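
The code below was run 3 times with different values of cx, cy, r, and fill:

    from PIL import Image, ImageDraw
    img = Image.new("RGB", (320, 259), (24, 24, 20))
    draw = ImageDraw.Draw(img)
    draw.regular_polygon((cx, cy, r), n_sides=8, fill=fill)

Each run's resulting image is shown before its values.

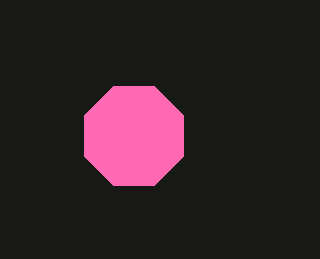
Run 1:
cx = 134
cy = 136
r = 54
fill = 'hotpink'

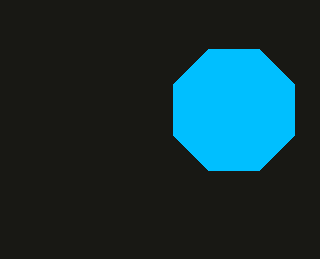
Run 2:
cx = 234, cy = 110, r = 66, fill = 'deepskyblue'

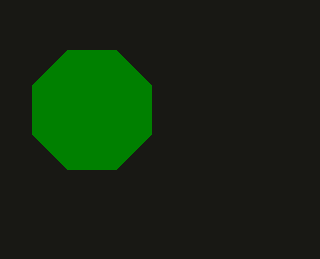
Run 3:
cx = 92; cy = 110; r = 64; fill = 'green'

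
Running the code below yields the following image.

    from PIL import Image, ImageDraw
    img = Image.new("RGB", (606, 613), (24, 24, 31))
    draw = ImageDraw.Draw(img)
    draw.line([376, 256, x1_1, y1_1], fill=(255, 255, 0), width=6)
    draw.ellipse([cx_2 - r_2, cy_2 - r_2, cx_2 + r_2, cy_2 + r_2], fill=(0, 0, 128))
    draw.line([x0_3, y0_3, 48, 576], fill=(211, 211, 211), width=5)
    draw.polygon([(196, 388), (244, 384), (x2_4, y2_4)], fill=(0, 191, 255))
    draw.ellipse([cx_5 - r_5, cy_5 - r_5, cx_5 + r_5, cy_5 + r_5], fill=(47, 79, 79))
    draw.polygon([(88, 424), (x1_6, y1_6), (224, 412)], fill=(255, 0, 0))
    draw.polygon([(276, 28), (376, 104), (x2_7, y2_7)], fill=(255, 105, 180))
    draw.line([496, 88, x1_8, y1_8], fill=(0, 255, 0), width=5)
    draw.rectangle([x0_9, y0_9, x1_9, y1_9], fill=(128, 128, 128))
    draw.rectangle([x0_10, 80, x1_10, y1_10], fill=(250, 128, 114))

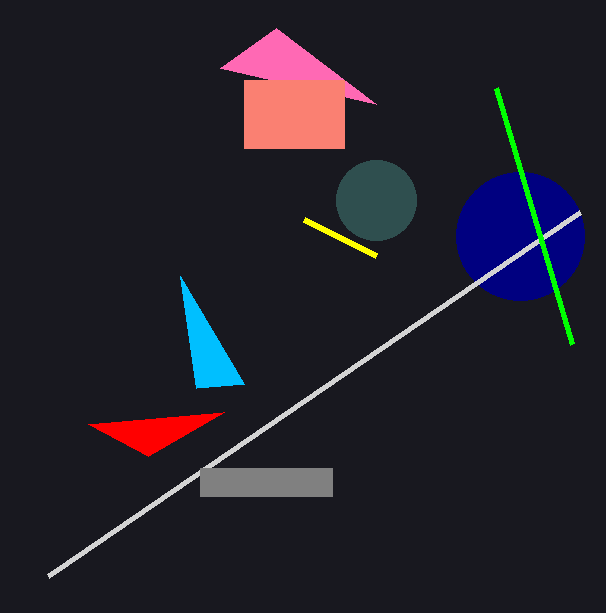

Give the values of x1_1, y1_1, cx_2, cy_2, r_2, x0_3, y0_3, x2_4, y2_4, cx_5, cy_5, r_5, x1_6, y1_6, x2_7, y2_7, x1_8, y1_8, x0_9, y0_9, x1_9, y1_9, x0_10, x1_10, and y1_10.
x1_1 = 304, y1_1 = 220, cx_2 = 520, cy_2 = 236, r_2 = 64, x0_3 = 580, y0_3 = 212, x2_4 = 180, y2_4 = 276, cx_5 = 376, cy_5 = 200, r_5 = 40, x1_6 = 148, y1_6 = 456, x2_7 = 220, y2_7 = 68, x1_8 = 572, y1_8 = 344, x0_9 = 200, y0_9 = 468, x1_9 = 332, y1_9 = 496, x0_10 = 244, x1_10 = 344, y1_10 = 148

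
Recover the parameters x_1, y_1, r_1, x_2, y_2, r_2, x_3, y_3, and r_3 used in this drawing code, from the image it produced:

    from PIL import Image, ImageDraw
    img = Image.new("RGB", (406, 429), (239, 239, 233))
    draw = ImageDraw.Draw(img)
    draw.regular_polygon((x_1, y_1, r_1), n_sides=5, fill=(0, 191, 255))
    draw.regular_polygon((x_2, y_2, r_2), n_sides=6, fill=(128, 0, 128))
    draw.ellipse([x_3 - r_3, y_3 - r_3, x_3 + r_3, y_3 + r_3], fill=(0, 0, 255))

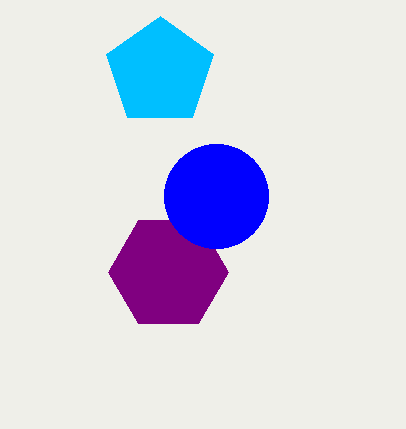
x_1 = 160; y_1 = 72; r_1 = 56; x_2 = 168; y_2 = 272; r_2 = 60; x_3 = 216; y_3 = 196; r_3 = 52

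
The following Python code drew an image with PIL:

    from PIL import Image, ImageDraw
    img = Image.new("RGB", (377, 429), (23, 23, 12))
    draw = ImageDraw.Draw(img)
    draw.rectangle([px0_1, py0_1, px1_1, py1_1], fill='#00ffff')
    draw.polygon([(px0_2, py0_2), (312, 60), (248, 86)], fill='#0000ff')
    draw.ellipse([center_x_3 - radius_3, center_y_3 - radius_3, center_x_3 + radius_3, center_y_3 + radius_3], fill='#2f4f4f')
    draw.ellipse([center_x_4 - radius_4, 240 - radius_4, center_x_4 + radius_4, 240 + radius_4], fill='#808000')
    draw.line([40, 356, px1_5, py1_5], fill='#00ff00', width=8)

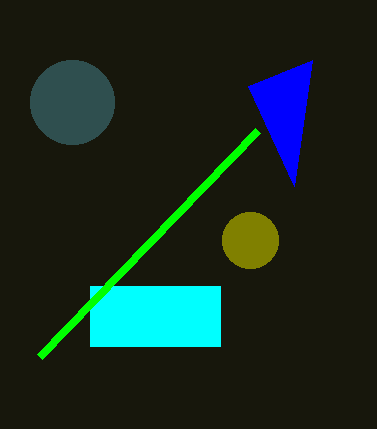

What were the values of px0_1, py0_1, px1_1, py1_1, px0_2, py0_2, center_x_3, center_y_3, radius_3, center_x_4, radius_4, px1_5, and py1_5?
px0_1 = 90; py0_1 = 286; px1_1 = 220; py1_1 = 346; px0_2 = 294; py0_2 = 186; center_x_3 = 72; center_y_3 = 102; radius_3 = 42; center_x_4 = 250; radius_4 = 28; px1_5 = 258; py1_5 = 130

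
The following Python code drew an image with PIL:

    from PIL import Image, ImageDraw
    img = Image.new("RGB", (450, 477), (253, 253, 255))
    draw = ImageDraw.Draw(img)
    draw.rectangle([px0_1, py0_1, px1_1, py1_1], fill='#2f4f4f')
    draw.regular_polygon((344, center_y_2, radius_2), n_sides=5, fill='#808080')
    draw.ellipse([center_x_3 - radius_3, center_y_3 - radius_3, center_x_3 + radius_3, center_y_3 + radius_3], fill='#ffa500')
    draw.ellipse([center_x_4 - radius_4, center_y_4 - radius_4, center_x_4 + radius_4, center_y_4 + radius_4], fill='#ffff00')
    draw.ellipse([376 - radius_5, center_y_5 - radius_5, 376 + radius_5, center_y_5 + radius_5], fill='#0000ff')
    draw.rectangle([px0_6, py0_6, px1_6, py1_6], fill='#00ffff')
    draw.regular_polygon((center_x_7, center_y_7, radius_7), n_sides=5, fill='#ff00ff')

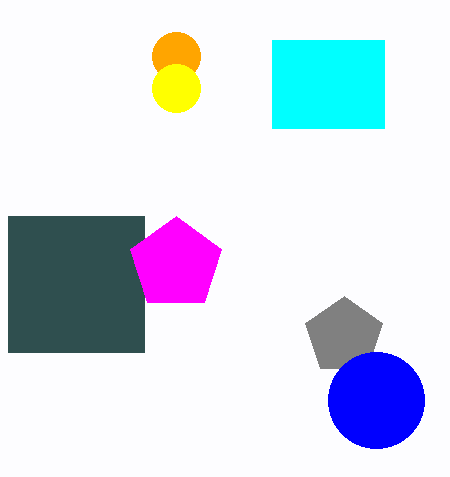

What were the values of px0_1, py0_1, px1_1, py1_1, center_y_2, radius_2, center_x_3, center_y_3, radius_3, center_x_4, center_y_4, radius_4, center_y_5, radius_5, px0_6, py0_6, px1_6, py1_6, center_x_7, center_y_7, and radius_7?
px0_1 = 8; py0_1 = 216; px1_1 = 144; py1_1 = 352; center_y_2 = 336; radius_2 = 40; center_x_3 = 176; center_y_3 = 56; radius_3 = 24; center_x_4 = 176; center_y_4 = 88; radius_4 = 24; center_y_5 = 400; radius_5 = 48; px0_6 = 272; py0_6 = 40; px1_6 = 384; py1_6 = 128; center_x_7 = 176; center_y_7 = 264; radius_7 = 48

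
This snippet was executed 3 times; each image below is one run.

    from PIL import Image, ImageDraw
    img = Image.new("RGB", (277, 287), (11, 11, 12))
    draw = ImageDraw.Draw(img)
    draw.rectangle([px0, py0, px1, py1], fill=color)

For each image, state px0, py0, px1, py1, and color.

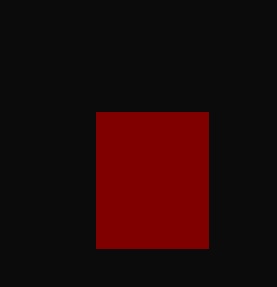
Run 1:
px0 = 96, py0 = 112, px1 = 208, py1 = 248, color = 'maroon'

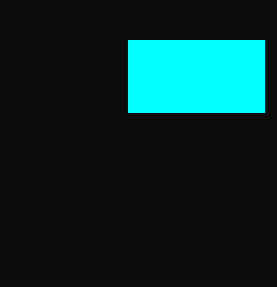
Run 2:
px0 = 128; py0 = 40; px1 = 264; py1 = 112; color = 'cyan'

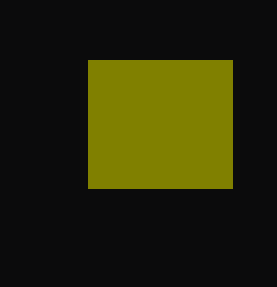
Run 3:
px0 = 88, py0 = 60, px1 = 232, py1 = 188, color = 'olive'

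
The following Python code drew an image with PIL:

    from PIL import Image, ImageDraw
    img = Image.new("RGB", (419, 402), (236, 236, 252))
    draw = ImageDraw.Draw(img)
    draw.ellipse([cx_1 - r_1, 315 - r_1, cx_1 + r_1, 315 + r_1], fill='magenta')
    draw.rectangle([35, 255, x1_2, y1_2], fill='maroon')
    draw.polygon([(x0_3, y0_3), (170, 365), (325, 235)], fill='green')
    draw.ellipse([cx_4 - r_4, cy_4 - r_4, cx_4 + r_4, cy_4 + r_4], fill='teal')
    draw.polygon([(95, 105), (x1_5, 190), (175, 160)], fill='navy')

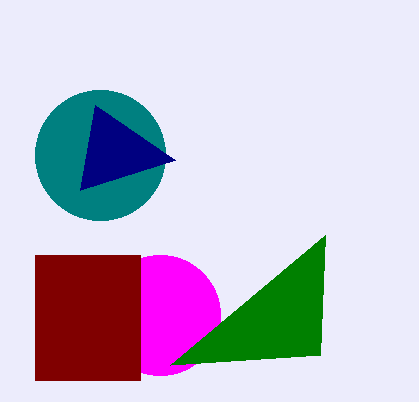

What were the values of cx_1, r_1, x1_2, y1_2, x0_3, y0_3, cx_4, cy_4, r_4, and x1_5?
cx_1 = 160
r_1 = 60
x1_2 = 140
y1_2 = 380
x0_3 = 320
y0_3 = 355
cx_4 = 100
cy_4 = 155
r_4 = 65
x1_5 = 80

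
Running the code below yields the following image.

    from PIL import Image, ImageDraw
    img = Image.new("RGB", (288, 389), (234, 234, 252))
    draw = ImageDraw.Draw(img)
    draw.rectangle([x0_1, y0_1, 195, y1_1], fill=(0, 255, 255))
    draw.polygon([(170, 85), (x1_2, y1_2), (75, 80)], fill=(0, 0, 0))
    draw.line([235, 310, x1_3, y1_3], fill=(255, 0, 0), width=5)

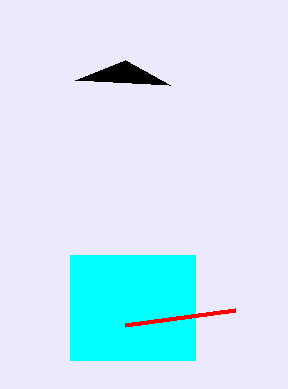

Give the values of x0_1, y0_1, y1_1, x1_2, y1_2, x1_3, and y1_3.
x0_1 = 70, y0_1 = 255, y1_1 = 360, x1_2 = 125, y1_2 = 60, x1_3 = 125, y1_3 = 325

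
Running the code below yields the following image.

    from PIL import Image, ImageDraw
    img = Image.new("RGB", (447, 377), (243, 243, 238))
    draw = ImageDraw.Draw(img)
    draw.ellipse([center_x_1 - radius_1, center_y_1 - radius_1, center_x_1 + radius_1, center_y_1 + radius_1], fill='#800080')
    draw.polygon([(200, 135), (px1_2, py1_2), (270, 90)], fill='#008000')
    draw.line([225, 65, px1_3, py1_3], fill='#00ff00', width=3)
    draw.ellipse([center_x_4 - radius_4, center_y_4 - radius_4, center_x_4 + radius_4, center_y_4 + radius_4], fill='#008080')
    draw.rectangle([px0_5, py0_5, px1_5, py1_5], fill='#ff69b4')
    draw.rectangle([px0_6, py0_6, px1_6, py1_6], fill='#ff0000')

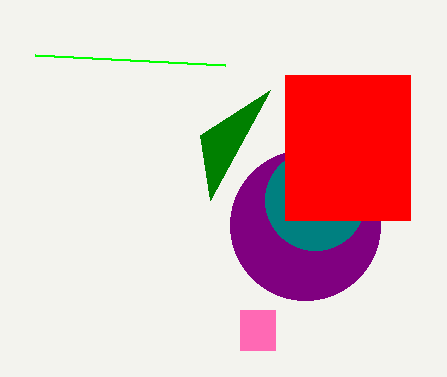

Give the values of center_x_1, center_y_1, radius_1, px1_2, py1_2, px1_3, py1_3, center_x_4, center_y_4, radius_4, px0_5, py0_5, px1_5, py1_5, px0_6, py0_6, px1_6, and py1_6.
center_x_1 = 305; center_y_1 = 225; radius_1 = 75; px1_2 = 210; py1_2 = 200; px1_3 = 35; py1_3 = 55; center_x_4 = 315; center_y_4 = 200; radius_4 = 50; px0_5 = 240; py0_5 = 310; px1_5 = 275; py1_5 = 350; px0_6 = 285; py0_6 = 75; px1_6 = 410; py1_6 = 220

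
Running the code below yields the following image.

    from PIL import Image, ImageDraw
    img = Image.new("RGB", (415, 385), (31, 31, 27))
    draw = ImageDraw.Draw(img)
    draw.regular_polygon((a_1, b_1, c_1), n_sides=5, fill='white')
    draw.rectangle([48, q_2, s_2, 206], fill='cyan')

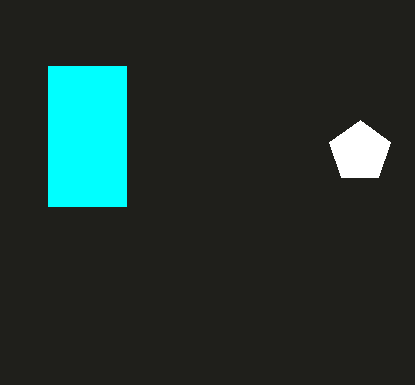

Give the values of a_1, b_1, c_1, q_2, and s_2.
a_1 = 360, b_1 = 152, c_1 = 32, q_2 = 66, s_2 = 126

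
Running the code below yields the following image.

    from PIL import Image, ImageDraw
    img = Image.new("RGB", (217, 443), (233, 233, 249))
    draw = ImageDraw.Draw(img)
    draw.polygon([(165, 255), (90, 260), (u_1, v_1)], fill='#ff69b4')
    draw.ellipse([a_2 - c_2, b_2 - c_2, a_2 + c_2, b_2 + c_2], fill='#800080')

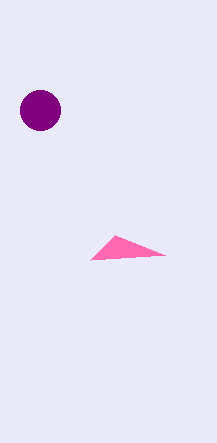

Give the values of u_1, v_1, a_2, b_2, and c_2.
u_1 = 115, v_1 = 235, a_2 = 40, b_2 = 110, c_2 = 20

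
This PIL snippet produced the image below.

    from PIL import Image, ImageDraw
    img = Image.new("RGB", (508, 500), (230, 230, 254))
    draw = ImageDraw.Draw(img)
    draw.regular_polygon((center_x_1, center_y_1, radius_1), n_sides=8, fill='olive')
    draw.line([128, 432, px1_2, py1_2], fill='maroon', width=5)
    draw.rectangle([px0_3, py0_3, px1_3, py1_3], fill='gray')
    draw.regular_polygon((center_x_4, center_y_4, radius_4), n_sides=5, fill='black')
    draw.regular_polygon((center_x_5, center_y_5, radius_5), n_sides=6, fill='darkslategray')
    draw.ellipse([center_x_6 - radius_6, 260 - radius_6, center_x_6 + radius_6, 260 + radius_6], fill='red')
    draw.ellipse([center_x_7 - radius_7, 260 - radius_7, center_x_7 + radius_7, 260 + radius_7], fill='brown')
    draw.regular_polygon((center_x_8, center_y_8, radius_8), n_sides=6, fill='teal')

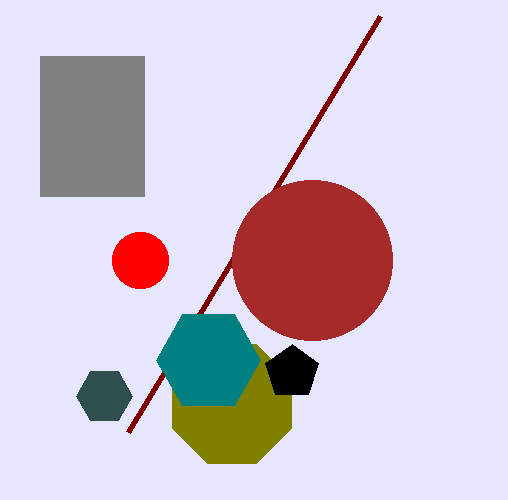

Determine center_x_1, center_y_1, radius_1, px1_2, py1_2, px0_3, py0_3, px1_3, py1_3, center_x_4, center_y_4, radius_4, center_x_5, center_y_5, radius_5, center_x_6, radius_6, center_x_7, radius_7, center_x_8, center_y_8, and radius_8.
center_x_1 = 232
center_y_1 = 404
radius_1 = 64
px1_2 = 380
py1_2 = 16
px0_3 = 40
py0_3 = 56
px1_3 = 144
py1_3 = 196
center_x_4 = 292
center_y_4 = 372
radius_4 = 28
center_x_5 = 104
center_y_5 = 396
radius_5 = 28
center_x_6 = 140
radius_6 = 28
center_x_7 = 312
radius_7 = 80
center_x_8 = 208
center_y_8 = 360
radius_8 = 52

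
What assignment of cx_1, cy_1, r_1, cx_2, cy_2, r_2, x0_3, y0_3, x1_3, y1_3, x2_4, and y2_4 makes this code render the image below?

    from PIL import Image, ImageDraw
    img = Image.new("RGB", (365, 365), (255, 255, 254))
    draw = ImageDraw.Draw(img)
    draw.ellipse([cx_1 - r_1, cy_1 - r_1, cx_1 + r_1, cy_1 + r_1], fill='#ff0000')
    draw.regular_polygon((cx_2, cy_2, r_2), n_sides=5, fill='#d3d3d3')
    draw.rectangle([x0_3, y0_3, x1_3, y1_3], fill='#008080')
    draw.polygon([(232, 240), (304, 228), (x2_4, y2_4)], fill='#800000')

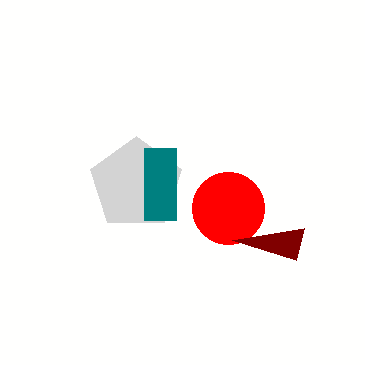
cx_1 = 228; cy_1 = 208; r_1 = 36; cx_2 = 136; cy_2 = 184; r_2 = 48; x0_3 = 144; y0_3 = 148; x1_3 = 176; y1_3 = 220; x2_4 = 296; y2_4 = 260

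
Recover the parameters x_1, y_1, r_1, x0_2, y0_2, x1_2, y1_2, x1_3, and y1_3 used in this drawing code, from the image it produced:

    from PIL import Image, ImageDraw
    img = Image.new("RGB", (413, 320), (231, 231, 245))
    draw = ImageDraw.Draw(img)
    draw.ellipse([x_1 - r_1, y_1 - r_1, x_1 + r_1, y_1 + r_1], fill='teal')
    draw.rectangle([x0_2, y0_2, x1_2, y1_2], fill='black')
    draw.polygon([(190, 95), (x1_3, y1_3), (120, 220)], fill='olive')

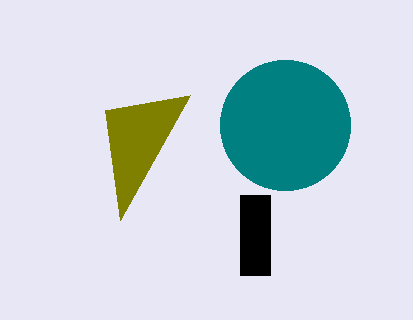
x_1 = 285, y_1 = 125, r_1 = 65, x0_2 = 240, y0_2 = 195, x1_2 = 270, y1_2 = 275, x1_3 = 105, y1_3 = 110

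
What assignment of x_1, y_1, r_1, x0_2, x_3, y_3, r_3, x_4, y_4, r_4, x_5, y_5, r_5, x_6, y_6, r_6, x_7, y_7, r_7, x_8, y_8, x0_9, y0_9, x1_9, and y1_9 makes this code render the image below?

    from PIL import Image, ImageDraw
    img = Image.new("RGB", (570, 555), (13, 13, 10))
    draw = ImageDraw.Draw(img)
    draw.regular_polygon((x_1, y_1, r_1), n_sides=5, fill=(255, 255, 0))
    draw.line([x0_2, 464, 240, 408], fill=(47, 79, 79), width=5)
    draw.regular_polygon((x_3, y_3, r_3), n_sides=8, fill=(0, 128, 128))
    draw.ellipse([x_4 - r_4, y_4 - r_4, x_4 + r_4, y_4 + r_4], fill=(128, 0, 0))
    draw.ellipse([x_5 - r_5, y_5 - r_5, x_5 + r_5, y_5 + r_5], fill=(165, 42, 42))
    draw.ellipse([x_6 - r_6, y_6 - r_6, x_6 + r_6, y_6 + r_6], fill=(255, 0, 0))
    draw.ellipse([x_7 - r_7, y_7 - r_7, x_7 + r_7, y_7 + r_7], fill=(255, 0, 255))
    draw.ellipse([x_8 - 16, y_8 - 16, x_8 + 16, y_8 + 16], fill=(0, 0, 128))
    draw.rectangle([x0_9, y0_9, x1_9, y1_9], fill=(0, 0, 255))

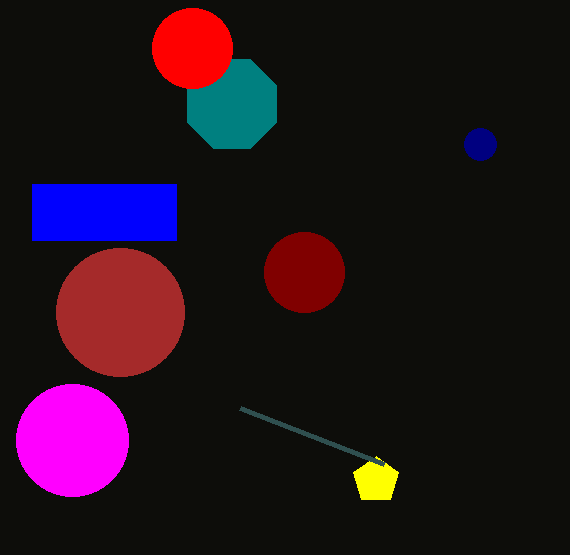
x_1 = 376; y_1 = 480; r_1 = 24; x0_2 = 384; x_3 = 232; y_3 = 104; r_3 = 48; x_4 = 304; y_4 = 272; r_4 = 40; x_5 = 120; y_5 = 312; r_5 = 64; x_6 = 192; y_6 = 48; r_6 = 40; x_7 = 72; y_7 = 440; r_7 = 56; x_8 = 480; y_8 = 144; x0_9 = 32; y0_9 = 184; x1_9 = 176; y1_9 = 240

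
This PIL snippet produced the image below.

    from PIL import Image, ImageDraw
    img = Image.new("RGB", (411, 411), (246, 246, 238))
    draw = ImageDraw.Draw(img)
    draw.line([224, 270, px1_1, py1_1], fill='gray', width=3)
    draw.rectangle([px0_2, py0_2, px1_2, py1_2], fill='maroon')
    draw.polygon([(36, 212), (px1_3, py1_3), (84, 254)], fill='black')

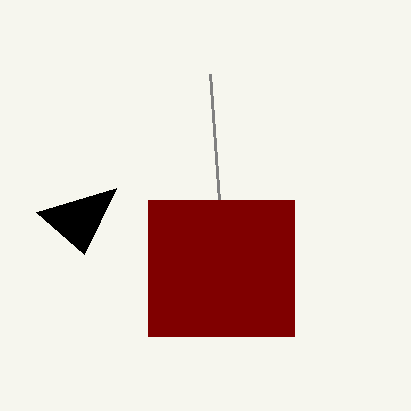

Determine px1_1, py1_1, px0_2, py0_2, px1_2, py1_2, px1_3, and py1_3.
px1_1 = 210, py1_1 = 74, px0_2 = 148, py0_2 = 200, px1_2 = 294, py1_2 = 336, px1_3 = 116, py1_3 = 188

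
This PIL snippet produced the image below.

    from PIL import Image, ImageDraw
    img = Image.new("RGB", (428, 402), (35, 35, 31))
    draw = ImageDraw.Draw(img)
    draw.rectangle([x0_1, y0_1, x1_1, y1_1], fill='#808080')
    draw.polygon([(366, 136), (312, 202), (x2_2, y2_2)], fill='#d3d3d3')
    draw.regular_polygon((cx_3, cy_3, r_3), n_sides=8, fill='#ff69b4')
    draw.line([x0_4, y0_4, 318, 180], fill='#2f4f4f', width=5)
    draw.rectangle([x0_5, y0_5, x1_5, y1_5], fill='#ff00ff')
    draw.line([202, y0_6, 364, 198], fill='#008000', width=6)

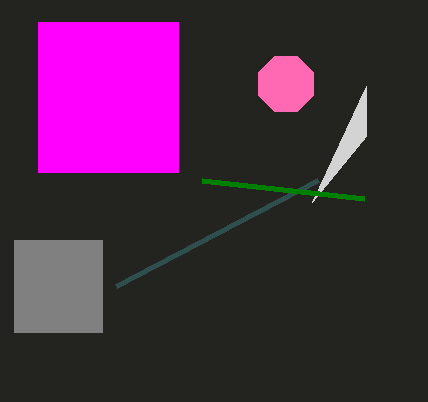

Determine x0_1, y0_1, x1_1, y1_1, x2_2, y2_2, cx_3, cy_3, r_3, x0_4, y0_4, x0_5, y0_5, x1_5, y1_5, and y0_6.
x0_1 = 14; y0_1 = 240; x1_1 = 102; y1_1 = 332; x2_2 = 366; y2_2 = 86; cx_3 = 286; cy_3 = 84; r_3 = 30; x0_4 = 116; y0_4 = 286; x0_5 = 38; y0_5 = 22; x1_5 = 178; y1_5 = 172; y0_6 = 180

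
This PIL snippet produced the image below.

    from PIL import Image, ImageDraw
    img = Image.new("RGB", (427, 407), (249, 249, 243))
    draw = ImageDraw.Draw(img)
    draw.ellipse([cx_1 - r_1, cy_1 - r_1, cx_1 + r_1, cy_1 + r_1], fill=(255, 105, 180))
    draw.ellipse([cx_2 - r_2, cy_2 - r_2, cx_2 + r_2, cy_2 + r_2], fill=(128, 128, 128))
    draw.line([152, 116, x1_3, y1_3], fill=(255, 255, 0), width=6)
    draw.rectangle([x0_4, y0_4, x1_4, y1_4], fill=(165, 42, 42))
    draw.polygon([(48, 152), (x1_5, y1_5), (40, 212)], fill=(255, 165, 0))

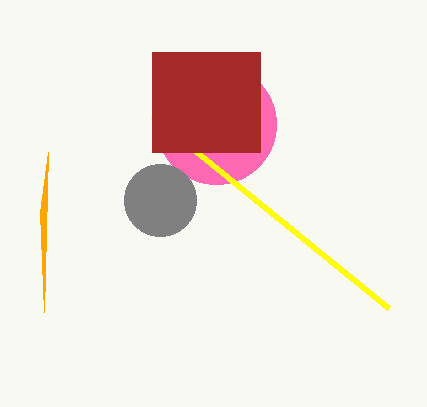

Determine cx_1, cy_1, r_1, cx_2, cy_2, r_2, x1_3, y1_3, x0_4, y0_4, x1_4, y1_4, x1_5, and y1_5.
cx_1 = 216; cy_1 = 124; r_1 = 60; cx_2 = 160; cy_2 = 200; r_2 = 36; x1_3 = 388; y1_3 = 308; x0_4 = 152; y0_4 = 52; x1_4 = 260; y1_4 = 152; x1_5 = 44; y1_5 = 312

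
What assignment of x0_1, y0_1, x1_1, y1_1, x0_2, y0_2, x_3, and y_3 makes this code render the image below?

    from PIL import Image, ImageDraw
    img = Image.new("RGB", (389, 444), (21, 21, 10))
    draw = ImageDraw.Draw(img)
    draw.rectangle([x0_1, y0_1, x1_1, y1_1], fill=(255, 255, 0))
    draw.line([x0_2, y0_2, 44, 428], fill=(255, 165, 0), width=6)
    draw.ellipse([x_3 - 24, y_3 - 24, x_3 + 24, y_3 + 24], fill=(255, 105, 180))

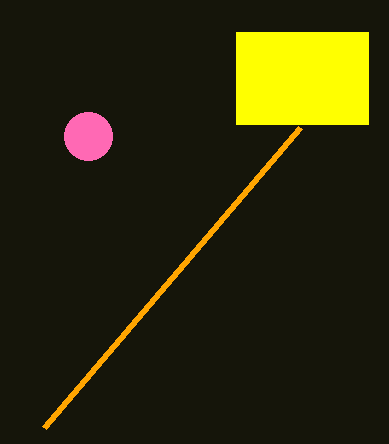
x0_1 = 236
y0_1 = 32
x1_1 = 368
y1_1 = 124
x0_2 = 300
y0_2 = 128
x_3 = 88
y_3 = 136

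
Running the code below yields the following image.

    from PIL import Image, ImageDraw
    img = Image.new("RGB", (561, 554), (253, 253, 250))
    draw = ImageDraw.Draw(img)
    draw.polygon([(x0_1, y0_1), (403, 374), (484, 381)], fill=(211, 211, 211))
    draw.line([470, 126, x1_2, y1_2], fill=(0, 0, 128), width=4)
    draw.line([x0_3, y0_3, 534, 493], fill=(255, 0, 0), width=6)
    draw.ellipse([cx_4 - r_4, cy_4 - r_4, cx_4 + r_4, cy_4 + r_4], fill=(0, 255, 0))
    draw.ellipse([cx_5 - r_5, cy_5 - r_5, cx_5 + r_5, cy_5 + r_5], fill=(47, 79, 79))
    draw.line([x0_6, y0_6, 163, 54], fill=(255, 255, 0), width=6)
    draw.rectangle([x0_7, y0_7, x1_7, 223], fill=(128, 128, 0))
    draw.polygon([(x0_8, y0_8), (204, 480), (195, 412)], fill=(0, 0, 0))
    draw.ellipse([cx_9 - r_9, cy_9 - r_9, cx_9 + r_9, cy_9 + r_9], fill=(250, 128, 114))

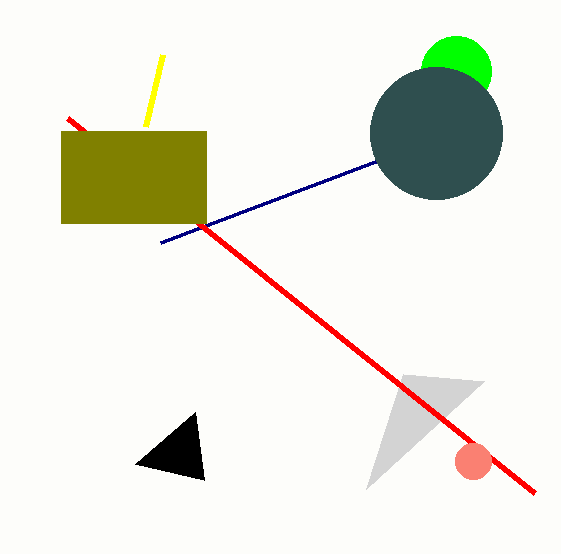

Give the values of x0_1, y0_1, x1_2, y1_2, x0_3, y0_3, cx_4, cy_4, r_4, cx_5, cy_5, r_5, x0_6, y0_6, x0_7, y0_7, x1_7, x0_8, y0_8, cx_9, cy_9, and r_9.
x0_1 = 366
y0_1 = 489
x1_2 = 160
y1_2 = 243
x0_3 = 67
y0_3 = 118
cx_4 = 456
cy_4 = 71
r_4 = 35
cx_5 = 436
cy_5 = 133
r_5 = 66
x0_6 = 146
y0_6 = 126
x0_7 = 61
y0_7 = 131
x1_7 = 206
x0_8 = 135
y0_8 = 464
cx_9 = 473
cy_9 = 461
r_9 = 18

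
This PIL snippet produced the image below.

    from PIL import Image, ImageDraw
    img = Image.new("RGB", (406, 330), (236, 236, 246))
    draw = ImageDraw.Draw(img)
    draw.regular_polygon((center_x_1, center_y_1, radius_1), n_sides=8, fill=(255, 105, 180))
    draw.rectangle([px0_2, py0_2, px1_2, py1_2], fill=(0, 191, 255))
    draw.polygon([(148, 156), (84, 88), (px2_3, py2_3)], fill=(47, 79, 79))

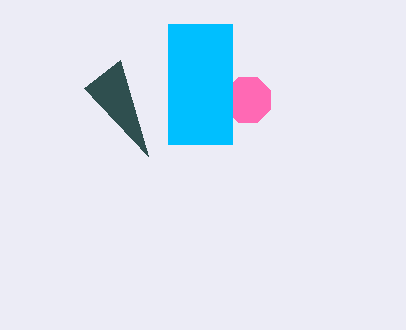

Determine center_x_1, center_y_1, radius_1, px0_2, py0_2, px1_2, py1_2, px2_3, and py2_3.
center_x_1 = 248
center_y_1 = 100
radius_1 = 24
px0_2 = 168
py0_2 = 24
px1_2 = 232
py1_2 = 144
px2_3 = 120
py2_3 = 60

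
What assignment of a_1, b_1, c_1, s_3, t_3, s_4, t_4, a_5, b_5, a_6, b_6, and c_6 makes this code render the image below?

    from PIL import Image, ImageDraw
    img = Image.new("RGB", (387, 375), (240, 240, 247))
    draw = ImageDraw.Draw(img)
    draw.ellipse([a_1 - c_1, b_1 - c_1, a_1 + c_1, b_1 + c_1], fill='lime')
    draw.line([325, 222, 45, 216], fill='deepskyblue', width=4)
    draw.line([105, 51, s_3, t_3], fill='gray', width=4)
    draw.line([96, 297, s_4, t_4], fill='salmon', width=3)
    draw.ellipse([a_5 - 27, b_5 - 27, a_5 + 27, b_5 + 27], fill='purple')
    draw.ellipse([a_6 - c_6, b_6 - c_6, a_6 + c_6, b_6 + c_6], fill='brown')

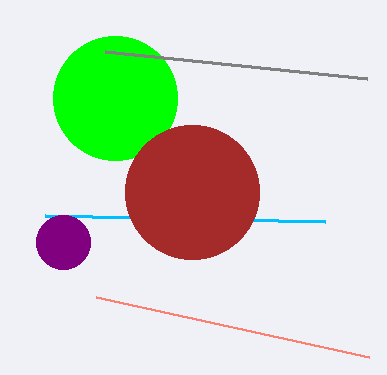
a_1 = 115, b_1 = 98, c_1 = 62, s_3 = 367, t_3 = 78, s_4 = 369, t_4 = 357, a_5 = 63, b_5 = 242, a_6 = 192, b_6 = 192, c_6 = 67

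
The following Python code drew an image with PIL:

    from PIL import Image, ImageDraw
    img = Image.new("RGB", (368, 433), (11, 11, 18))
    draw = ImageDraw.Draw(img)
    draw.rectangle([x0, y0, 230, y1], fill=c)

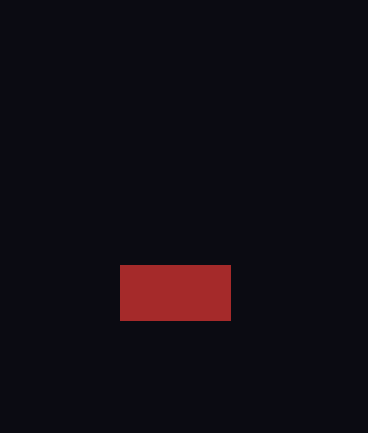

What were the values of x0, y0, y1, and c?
x0 = 120; y0 = 265; y1 = 320; c = 'brown'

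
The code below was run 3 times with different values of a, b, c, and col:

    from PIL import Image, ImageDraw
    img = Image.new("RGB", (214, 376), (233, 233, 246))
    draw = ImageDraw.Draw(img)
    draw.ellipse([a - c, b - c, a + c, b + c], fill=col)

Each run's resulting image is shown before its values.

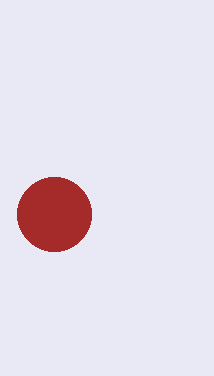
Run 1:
a = 54
b = 214
c = 37
col = 'brown'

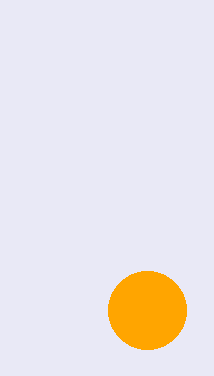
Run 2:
a = 147, b = 310, c = 39, col = 'orange'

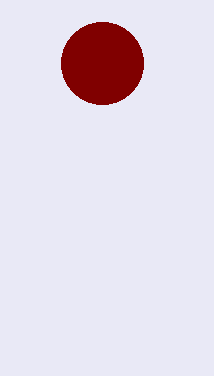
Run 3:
a = 102; b = 63; c = 41; col = 'maroon'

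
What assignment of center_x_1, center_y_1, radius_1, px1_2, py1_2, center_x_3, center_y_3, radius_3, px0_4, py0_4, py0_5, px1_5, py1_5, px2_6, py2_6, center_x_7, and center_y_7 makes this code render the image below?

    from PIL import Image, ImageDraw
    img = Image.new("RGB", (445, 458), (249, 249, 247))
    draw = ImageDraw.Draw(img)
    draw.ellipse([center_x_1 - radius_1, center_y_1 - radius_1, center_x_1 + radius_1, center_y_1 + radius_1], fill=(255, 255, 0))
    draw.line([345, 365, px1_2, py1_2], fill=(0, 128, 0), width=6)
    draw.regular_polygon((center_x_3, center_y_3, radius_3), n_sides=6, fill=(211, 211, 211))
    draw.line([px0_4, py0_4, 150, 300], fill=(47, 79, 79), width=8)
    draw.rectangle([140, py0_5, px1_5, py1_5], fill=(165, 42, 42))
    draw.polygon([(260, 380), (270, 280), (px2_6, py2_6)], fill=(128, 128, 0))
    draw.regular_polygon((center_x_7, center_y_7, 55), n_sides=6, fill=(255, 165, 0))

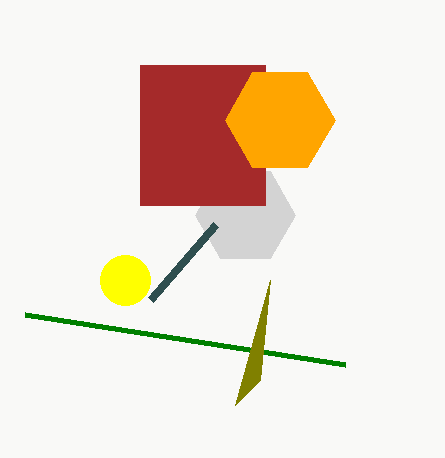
center_x_1 = 125
center_y_1 = 280
radius_1 = 25
px1_2 = 25
py1_2 = 315
center_x_3 = 245
center_y_3 = 215
radius_3 = 50
px0_4 = 215
py0_4 = 225
py0_5 = 65
px1_5 = 265
py1_5 = 205
px2_6 = 235
py2_6 = 405
center_x_7 = 280
center_y_7 = 120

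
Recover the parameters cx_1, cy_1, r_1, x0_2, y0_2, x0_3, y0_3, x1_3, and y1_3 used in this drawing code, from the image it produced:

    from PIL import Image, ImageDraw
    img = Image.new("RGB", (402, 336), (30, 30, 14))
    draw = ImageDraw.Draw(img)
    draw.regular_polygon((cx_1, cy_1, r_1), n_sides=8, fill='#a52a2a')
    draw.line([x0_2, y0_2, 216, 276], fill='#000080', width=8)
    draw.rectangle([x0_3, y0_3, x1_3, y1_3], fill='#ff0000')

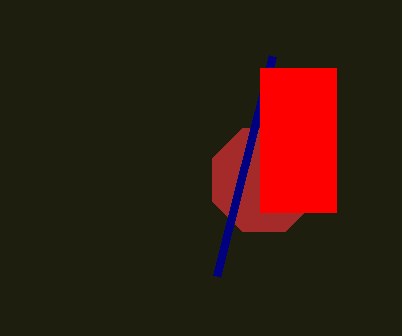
cx_1 = 264, cy_1 = 180, r_1 = 56, x0_2 = 272, y0_2 = 56, x0_3 = 260, y0_3 = 68, x1_3 = 336, y1_3 = 212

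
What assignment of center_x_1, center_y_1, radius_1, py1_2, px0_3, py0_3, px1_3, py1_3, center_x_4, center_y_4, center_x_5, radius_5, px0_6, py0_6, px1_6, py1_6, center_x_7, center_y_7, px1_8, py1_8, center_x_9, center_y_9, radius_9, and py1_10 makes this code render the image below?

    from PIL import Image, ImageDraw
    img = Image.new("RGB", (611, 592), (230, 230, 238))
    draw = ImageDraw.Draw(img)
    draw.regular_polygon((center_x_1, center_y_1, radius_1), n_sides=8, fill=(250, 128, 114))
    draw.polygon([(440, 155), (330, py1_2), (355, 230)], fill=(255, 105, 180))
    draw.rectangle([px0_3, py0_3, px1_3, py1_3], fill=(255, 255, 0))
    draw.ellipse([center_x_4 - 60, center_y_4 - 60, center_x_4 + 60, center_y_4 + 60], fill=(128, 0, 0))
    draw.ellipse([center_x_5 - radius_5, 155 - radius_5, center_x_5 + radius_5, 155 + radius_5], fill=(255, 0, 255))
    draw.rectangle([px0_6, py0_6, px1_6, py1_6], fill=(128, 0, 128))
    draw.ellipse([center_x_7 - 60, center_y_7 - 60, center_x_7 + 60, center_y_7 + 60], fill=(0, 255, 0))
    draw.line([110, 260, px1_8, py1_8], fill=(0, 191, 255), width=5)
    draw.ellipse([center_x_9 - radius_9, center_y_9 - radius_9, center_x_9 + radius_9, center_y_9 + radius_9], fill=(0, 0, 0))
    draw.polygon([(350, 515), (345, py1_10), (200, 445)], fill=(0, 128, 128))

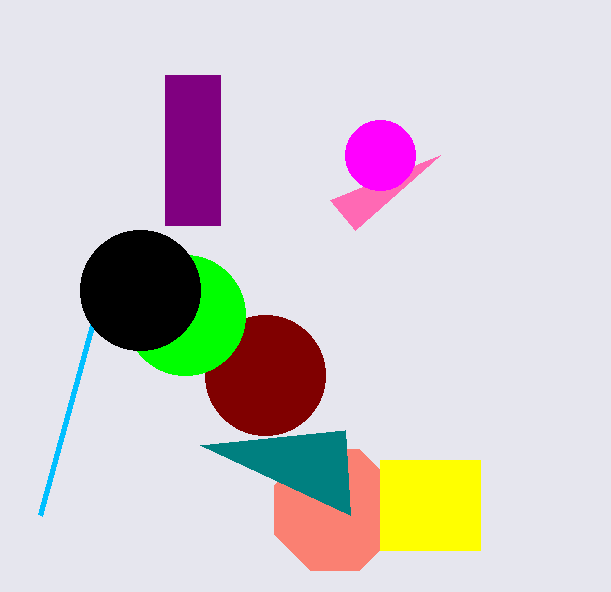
center_x_1 = 335, center_y_1 = 510, radius_1 = 65, py1_2 = 200, px0_3 = 380, py0_3 = 460, px1_3 = 480, py1_3 = 550, center_x_4 = 265, center_y_4 = 375, center_x_5 = 380, radius_5 = 35, px0_6 = 165, py0_6 = 75, px1_6 = 220, py1_6 = 225, center_x_7 = 185, center_y_7 = 315, px1_8 = 40, py1_8 = 515, center_x_9 = 140, center_y_9 = 290, radius_9 = 60, py1_10 = 430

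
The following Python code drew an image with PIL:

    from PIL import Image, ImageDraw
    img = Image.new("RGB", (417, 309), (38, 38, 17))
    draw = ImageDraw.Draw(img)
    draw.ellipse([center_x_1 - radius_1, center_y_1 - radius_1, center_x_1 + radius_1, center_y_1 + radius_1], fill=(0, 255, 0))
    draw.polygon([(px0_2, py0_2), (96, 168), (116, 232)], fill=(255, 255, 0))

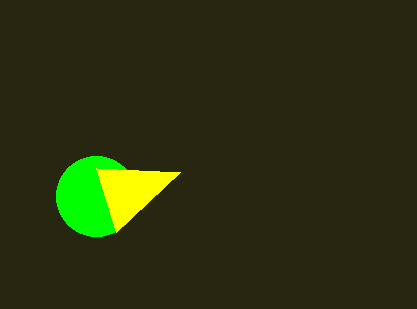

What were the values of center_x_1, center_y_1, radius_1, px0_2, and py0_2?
center_x_1 = 96; center_y_1 = 196; radius_1 = 40; px0_2 = 180; py0_2 = 172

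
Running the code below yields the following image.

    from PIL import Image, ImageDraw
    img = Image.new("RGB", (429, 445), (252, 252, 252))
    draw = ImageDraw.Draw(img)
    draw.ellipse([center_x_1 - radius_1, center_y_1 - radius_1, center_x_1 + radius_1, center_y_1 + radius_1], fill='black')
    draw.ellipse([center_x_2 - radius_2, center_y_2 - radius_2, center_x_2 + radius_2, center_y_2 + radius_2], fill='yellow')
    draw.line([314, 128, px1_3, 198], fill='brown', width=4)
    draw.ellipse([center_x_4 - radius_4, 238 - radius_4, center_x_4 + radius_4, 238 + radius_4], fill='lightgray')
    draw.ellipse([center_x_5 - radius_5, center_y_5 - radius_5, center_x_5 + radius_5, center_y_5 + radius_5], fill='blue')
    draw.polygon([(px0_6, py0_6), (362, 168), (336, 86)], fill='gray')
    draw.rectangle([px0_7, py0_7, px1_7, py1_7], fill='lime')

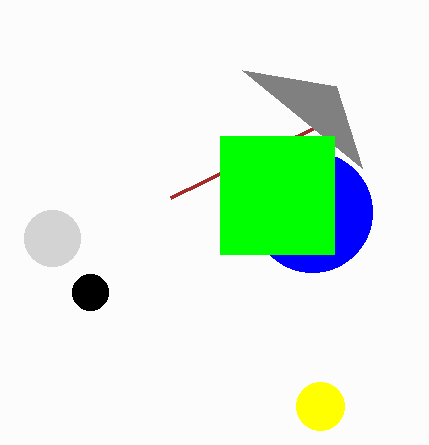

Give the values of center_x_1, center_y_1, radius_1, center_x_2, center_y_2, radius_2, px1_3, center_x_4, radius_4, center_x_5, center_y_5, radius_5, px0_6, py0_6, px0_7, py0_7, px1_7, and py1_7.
center_x_1 = 90
center_y_1 = 292
radius_1 = 18
center_x_2 = 320
center_y_2 = 406
radius_2 = 24
px1_3 = 170
center_x_4 = 52
radius_4 = 28
center_x_5 = 312
center_y_5 = 212
radius_5 = 60
px0_6 = 242
py0_6 = 70
px0_7 = 220
py0_7 = 136
px1_7 = 334
py1_7 = 254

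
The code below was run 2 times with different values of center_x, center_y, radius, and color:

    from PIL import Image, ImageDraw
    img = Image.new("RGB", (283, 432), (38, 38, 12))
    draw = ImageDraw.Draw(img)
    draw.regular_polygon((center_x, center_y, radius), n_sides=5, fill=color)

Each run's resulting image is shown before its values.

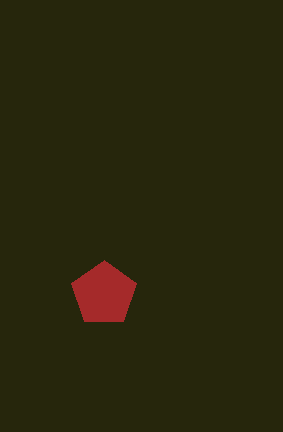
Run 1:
center_x = 104
center_y = 294
radius = 34
color = 'brown'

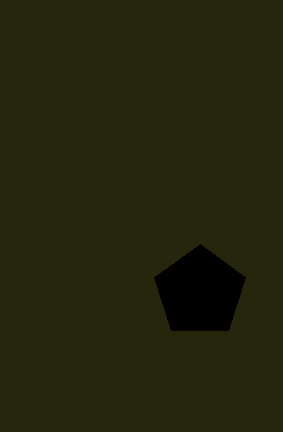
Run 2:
center_x = 200
center_y = 292
radius = 48
color = 'black'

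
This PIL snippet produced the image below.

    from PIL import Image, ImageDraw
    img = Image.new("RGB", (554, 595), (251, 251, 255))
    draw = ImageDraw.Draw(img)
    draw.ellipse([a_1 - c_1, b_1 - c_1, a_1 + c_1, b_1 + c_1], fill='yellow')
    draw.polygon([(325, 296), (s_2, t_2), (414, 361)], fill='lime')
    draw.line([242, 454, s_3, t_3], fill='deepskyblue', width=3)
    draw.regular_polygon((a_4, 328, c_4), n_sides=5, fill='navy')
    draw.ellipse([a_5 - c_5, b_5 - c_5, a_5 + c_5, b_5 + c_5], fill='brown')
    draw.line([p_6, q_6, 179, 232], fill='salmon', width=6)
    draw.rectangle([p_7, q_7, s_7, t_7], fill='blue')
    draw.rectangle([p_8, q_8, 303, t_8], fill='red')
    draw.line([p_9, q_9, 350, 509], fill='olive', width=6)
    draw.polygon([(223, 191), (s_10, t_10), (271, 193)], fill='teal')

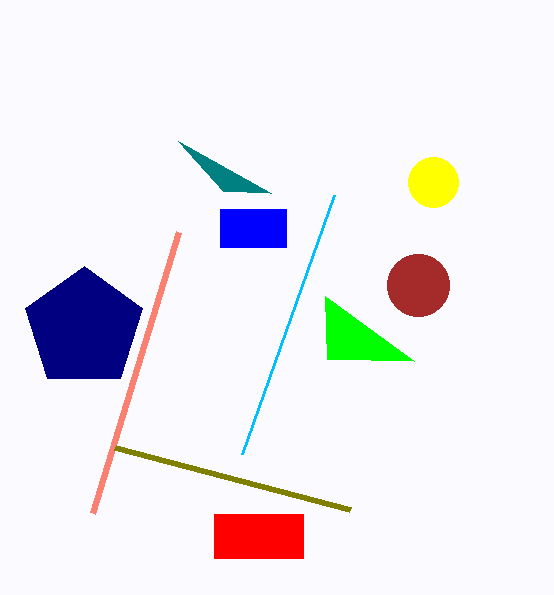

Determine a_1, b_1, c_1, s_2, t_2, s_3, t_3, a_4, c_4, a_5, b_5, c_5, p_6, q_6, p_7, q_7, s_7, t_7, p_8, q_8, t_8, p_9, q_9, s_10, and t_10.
a_1 = 433; b_1 = 182; c_1 = 25; s_2 = 327; t_2 = 359; s_3 = 334; t_3 = 195; a_4 = 84; c_4 = 62; a_5 = 418; b_5 = 285; c_5 = 31; p_6 = 93; q_6 = 513; p_7 = 220; q_7 = 209; s_7 = 286; t_7 = 247; p_8 = 214; q_8 = 514; t_8 = 558; p_9 = 115; q_9 = 447; s_10 = 178; t_10 = 141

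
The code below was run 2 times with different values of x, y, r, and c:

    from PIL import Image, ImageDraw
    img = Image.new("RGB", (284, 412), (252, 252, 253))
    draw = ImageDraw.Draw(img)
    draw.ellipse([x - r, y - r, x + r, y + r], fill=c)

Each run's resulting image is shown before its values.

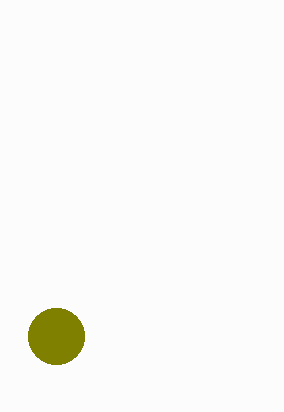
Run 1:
x = 56, y = 336, r = 28, c = 'olive'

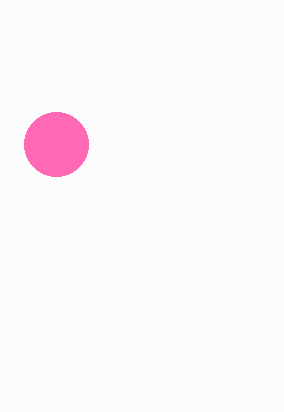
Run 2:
x = 56, y = 144, r = 32, c = 'hotpink'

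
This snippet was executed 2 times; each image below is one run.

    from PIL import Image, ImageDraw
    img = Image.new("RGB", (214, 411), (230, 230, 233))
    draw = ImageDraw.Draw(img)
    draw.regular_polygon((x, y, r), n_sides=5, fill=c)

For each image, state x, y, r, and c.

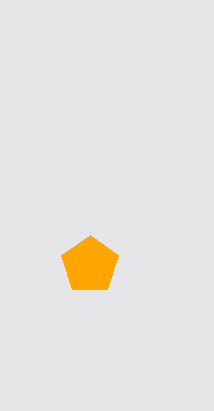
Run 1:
x = 90, y = 265, r = 30, c = 'orange'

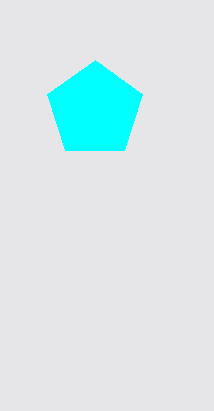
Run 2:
x = 95; y = 110; r = 50; c = 'cyan'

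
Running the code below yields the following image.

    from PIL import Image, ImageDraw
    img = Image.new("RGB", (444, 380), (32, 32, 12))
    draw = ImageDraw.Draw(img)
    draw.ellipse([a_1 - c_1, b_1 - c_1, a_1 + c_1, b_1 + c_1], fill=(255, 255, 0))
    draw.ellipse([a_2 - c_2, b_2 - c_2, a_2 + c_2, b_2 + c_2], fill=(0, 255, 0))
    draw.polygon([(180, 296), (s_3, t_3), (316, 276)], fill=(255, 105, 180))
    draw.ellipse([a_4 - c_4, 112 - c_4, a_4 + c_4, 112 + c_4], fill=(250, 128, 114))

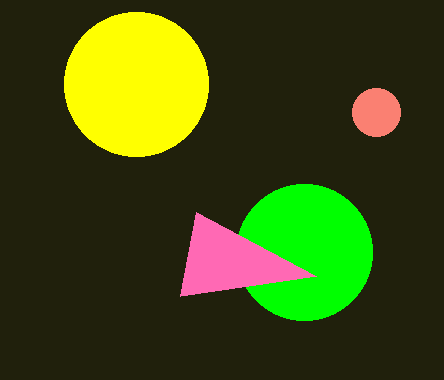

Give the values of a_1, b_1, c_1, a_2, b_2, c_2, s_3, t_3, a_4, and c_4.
a_1 = 136; b_1 = 84; c_1 = 72; a_2 = 304; b_2 = 252; c_2 = 68; s_3 = 196; t_3 = 212; a_4 = 376; c_4 = 24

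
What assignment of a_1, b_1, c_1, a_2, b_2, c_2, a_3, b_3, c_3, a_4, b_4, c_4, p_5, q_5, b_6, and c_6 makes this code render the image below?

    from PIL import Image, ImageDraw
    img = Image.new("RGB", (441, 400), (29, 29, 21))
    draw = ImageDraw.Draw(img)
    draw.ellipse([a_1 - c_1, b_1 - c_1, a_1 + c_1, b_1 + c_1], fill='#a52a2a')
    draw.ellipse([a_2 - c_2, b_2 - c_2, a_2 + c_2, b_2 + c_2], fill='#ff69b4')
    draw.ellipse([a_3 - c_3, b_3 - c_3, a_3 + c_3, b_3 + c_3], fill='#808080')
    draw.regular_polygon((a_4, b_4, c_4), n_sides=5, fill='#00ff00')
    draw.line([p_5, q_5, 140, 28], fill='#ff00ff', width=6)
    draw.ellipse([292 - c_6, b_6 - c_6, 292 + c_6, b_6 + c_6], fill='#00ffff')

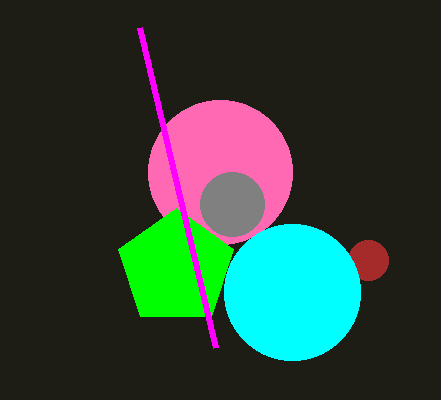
a_1 = 368
b_1 = 260
c_1 = 20
a_2 = 220
b_2 = 172
c_2 = 72
a_3 = 232
b_3 = 204
c_3 = 32
a_4 = 176
b_4 = 268
c_4 = 60
p_5 = 216
q_5 = 348
b_6 = 292
c_6 = 68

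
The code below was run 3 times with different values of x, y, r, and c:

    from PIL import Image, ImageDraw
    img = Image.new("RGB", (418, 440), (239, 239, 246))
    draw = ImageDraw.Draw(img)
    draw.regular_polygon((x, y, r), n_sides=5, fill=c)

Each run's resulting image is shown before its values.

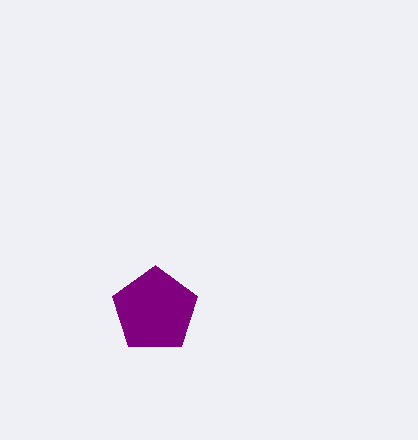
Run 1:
x = 155, y = 310, r = 45, c = 'purple'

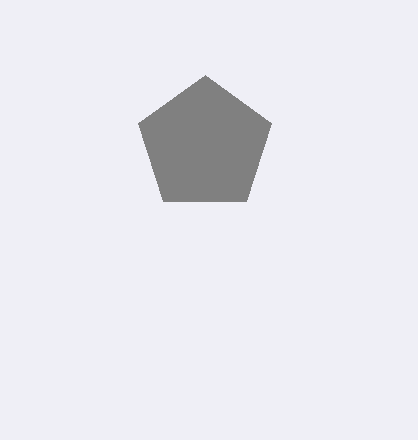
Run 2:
x = 205; y = 145; r = 70; c = 'gray'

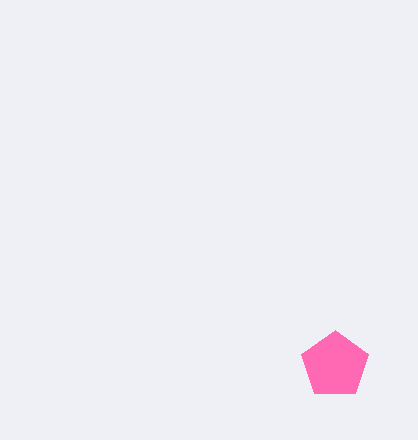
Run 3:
x = 335; y = 365; r = 35; c = 'hotpink'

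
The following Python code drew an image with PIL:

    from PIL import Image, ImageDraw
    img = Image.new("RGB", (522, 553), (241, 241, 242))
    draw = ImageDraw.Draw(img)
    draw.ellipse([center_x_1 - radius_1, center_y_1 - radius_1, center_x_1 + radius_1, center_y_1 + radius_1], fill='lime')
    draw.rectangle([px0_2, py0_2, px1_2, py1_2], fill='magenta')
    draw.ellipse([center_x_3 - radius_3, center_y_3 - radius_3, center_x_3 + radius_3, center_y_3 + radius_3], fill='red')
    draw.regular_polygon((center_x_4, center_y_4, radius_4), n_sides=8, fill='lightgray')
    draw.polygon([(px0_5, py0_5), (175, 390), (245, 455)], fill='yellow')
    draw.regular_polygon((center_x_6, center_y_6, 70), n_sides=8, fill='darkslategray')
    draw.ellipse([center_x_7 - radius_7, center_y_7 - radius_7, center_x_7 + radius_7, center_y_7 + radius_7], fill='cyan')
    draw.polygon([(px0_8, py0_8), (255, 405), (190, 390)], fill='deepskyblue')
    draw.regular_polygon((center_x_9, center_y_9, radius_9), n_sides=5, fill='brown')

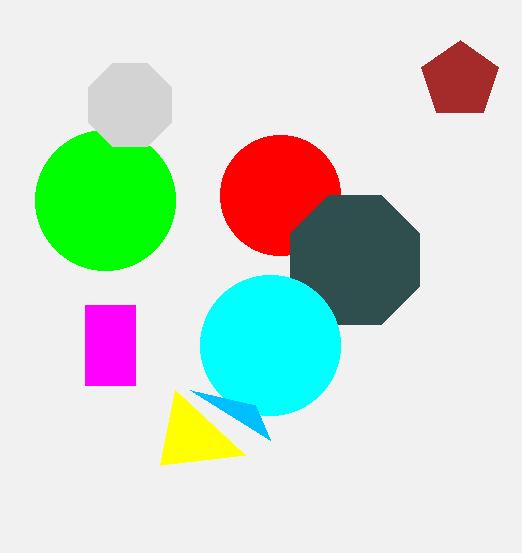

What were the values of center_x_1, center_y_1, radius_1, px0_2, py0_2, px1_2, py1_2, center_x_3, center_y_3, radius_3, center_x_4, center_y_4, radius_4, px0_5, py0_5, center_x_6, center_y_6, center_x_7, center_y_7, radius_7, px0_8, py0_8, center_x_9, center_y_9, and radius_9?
center_x_1 = 105, center_y_1 = 200, radius_1 = 70, px0_2 = 85, py0_2 = 305, px1_2 = 135, py1_2 = 385, center_x_3 = 280, center_y_3 = 195, radius_3 = 60, center_x_4 = 130, center_y_4 = 105, radius_4 = 45, px0_5 = 160, py0_5 = 465, center_x_6 = 355, center_y_6 = 260, center_x_7 = 270, center_y_7 = 345, radius_7 = 70, px0_8 = 270, py0_8 = 440, center_x_9 = 460, center_y_9 = 80, radius_9 = 40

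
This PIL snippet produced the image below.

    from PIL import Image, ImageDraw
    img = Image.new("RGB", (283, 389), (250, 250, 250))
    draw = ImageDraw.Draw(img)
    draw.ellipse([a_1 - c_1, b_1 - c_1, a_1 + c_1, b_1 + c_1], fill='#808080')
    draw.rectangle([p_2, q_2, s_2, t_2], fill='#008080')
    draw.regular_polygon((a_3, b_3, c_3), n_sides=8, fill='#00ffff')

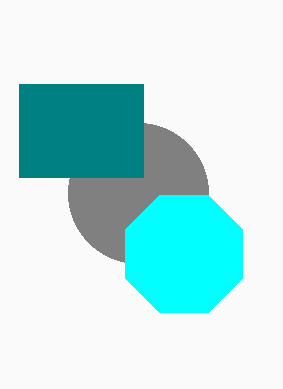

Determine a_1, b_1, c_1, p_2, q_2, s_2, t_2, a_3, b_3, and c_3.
a_1 = 138
b_1 = 193
c_1 = 70
p_2 = 19
q_2 = 84
s_2 = 143
t_2 = 177
a_3 = 184
b_3 = 254
c_3 = 63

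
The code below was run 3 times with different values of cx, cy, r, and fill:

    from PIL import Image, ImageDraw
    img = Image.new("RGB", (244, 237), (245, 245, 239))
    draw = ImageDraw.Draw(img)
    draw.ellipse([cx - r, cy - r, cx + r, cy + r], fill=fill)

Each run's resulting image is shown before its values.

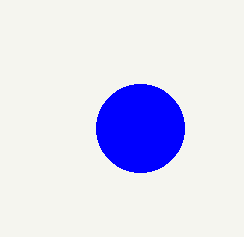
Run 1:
cx = 140; cy = 128; r = 44; fill = 'blue'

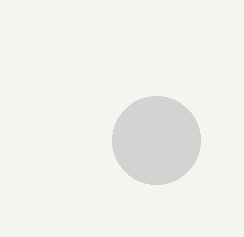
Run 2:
cx = 156; cy = 140; r = 44; fill = 'lightgray'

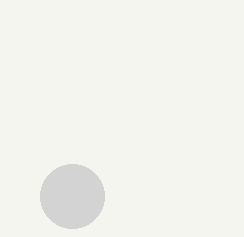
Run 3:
cx = 72, cy = 196, r = 32, fill = 'lightgray'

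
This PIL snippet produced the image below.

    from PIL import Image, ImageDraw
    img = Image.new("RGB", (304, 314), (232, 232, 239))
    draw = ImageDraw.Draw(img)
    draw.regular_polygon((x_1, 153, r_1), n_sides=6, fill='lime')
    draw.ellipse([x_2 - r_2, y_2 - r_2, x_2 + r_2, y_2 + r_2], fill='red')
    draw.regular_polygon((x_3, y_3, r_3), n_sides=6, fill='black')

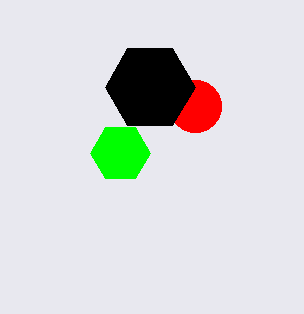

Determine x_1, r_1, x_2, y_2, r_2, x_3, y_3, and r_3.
x_1 = 120; r_1 = 30; x_2 = 195; y_2 = 106; r_2 = 26; x_3 = 150; y_3 = 87; r_3 = 45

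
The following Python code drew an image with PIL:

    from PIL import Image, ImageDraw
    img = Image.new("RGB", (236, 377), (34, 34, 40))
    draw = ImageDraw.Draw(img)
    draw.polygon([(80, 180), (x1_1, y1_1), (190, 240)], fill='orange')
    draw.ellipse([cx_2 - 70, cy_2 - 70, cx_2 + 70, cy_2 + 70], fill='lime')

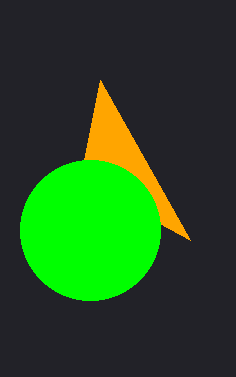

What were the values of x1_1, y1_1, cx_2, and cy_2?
x1_1 = 100
y1_1 = 80
cx_2 = 90
cy_2 = 230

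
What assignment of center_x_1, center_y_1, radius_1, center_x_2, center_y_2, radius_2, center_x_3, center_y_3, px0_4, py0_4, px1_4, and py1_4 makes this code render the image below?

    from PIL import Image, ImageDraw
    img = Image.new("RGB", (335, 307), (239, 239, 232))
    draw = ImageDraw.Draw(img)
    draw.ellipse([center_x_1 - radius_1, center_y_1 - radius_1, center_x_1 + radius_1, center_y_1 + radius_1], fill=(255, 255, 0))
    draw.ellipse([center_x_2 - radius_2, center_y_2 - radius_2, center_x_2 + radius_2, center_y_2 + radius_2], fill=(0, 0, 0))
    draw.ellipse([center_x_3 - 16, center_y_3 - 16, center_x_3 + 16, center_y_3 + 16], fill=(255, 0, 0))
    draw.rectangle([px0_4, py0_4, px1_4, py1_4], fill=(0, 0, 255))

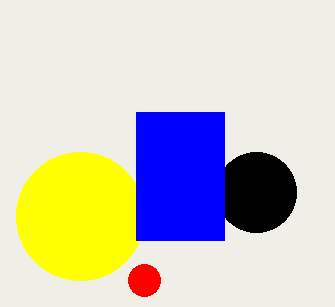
center_x_1 = 80, center_y_1 = 216, radius_1 = 64, center_x_2 = 256, center_y_2 = 192, radius_2 = 40, center_x_3 = 144, center_y_3 = 280, px0_4 = 136, py0_4 = 112, px1_4 = 224, py1_4 = 240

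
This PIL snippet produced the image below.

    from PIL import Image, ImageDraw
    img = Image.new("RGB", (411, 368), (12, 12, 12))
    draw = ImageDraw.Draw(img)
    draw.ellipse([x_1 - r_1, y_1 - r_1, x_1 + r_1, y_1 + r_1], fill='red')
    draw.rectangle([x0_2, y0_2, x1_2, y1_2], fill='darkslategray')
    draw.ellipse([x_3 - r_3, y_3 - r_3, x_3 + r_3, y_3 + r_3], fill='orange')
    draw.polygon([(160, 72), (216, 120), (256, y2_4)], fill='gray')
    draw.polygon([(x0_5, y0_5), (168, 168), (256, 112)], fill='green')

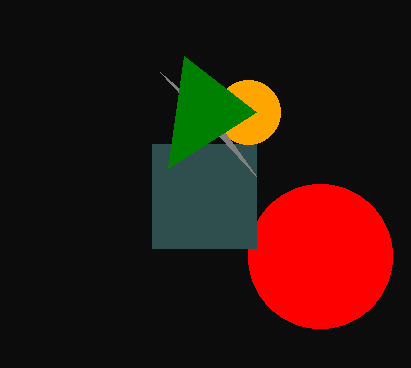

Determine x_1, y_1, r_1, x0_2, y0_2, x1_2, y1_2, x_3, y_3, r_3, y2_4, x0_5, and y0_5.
x_1 = 320, y_1 = 256, r_1 = 72, x0_2 = 152, y0_2 = 144, x1_2 = 256, y1_2 = 248, x_3 = 248, y_3 = 112, r_3 = 32, y2_4 = 176, x0_5 = 184, y0_5 = 56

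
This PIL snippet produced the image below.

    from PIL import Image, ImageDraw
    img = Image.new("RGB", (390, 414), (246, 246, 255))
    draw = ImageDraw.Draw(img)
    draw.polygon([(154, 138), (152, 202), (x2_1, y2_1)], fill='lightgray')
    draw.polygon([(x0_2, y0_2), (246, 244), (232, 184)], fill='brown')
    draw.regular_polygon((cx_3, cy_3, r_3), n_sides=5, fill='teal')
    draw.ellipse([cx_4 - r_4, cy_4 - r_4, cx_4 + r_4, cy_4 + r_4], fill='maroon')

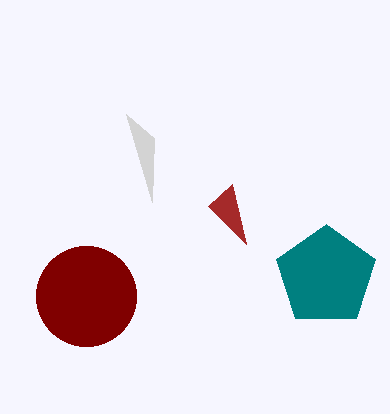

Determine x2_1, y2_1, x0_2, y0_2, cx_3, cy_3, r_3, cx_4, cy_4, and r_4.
x2_1 = 126
y2_1 = 114
x0_2 = 208
y0_2 = 206
cx_3 = 326
cy_3 = 276
r_3 = 52
cx_4 = 86
cy_4 = 296
r_4 = 50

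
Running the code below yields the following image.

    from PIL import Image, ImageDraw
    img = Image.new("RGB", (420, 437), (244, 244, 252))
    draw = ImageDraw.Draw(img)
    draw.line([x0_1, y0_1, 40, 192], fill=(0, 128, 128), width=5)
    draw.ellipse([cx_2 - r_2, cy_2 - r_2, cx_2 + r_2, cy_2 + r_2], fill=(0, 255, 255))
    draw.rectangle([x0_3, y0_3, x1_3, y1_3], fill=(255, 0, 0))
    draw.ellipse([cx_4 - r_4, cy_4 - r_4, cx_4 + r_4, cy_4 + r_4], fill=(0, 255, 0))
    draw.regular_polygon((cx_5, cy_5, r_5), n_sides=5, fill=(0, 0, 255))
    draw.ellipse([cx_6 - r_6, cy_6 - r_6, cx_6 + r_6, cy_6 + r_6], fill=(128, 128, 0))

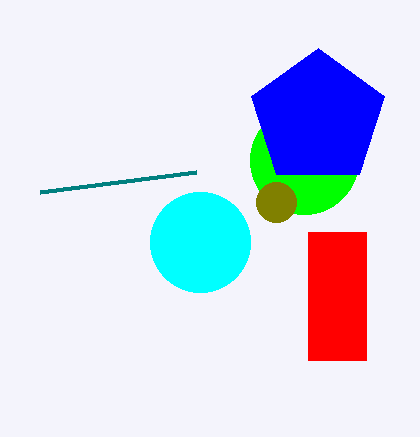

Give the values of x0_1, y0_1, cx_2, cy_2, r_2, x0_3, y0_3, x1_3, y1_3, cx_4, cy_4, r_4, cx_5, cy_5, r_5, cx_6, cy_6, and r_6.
x0_1 = 196, y0_1 = 172, cx_2 = 200, cy_2 = 242, r_2 = 50, x0_3 = 308, y0_3 = 232, x1_3 = 366, y1_3 = 360, cx_4 = 304, cy_4 = 160, r_4 = 54, cx_5 = 318, cy_5 = 118, r_5 = 70, cx_6 = 276, cy_6 = 202, r_6 = 20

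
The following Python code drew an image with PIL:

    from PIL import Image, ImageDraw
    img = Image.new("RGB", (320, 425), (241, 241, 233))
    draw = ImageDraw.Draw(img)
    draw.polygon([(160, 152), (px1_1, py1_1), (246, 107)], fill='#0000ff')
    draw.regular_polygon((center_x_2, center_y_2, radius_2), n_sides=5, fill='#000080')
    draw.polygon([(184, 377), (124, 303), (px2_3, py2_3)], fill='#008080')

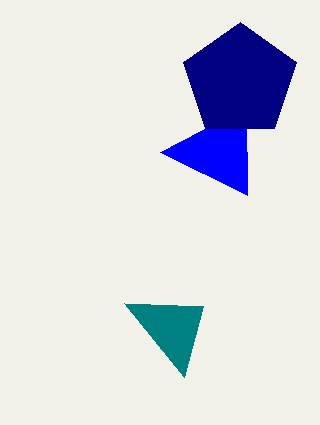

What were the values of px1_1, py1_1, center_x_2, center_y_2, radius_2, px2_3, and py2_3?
px1_1 = 247
py1_1 = 195
center_x_2 = 240
center_y_2 = 81
radius_2 = 59
px2_3 = 203
py2_3 = 306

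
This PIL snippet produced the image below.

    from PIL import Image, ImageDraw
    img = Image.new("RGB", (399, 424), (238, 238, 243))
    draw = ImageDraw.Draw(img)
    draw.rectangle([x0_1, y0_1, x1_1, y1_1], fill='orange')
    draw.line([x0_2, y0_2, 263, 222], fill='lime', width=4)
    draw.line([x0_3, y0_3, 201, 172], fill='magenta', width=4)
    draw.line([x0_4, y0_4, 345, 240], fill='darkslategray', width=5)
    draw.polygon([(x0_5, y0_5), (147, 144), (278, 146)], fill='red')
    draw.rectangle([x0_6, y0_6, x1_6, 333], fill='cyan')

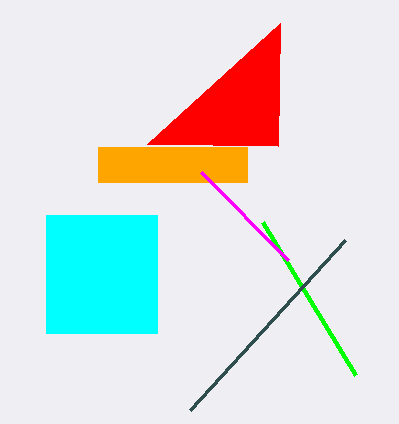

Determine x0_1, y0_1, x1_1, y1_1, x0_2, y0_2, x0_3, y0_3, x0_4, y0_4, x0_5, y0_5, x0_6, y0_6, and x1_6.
x0_1 = 98, y0_1 = 147, x1_1 = 247, y1_1 = 182, x0_2 = 356, y0_2 = 375, x0_3 = 288, y0_3 = 260, x0_4 = 190, y0_4 = 410, x0_5 = 280, y0_5 = 23, x0_6 = 46, y0_6 = 215, x1_6 = 157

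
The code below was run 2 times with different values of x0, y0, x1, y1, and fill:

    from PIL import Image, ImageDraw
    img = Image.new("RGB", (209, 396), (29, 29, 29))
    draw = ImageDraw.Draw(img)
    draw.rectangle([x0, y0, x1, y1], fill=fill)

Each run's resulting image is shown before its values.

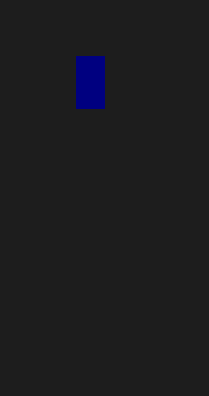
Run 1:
x0 = 76
y0 = 56
x1 = 104
y1 = 108
fill = 'navy'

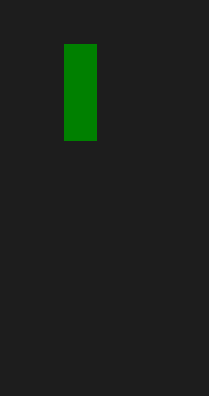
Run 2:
x0 = 64, y0 = 44, x1 = 96, y1 = 140, fill = 'green'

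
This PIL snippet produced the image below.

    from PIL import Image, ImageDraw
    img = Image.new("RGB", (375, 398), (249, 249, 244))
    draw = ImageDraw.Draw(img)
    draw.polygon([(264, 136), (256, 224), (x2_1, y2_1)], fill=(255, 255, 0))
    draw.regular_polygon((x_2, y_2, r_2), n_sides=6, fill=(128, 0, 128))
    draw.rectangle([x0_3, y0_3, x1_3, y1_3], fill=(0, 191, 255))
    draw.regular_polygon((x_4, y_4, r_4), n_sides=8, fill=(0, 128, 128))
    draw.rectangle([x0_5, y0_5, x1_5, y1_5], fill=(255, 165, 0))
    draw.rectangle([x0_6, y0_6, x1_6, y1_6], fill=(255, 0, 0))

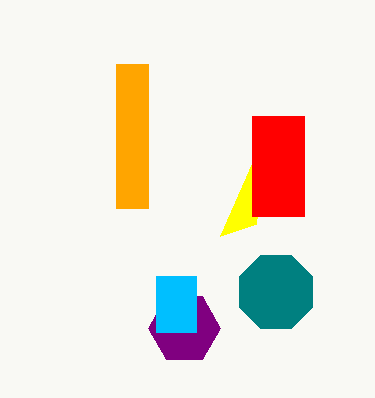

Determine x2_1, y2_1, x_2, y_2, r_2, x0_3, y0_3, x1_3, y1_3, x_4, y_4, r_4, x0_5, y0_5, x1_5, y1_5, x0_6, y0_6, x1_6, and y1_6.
x2_1 = 220; y2_1 = 236; x_2 = 184; y_2 = 328; r_2 = 36; x0_3 = 156; y0_3 = 276; x1_3 = 196; y1_3 = 332; x_4 = 276; y_4 = 292; r_4 = 40; x0_5 = 116; y0_5 = 64; x1_5 = 148; y1_5 = 208; x0_6 = 252; y0_6 = 116; x1_6 = 304; y1_6 = 216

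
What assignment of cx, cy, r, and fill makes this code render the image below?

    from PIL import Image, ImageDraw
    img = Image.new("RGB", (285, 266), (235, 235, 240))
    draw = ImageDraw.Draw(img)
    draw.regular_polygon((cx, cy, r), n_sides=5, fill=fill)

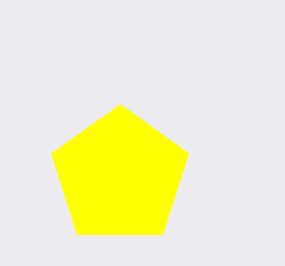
cx = 120; cy = 176; r = 72; fill = 'yellow'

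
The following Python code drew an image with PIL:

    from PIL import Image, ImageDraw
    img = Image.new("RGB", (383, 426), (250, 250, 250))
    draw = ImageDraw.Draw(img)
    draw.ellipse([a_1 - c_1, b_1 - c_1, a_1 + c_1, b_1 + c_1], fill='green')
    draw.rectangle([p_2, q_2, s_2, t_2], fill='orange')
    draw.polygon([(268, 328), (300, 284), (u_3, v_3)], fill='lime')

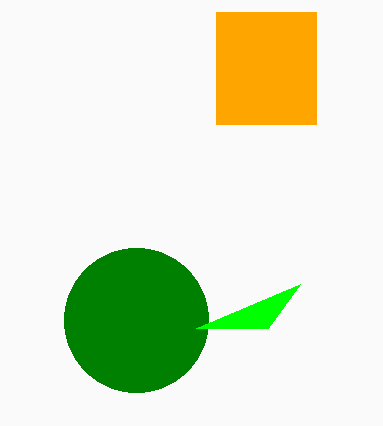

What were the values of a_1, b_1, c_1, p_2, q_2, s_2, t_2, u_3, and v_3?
a_1 = 136, b_1 = 320, c_1 = 72, p_2 = 216, q_2 = 12, s_2 = 316, t_2 = 124, u_3 = 196, v_3 = 328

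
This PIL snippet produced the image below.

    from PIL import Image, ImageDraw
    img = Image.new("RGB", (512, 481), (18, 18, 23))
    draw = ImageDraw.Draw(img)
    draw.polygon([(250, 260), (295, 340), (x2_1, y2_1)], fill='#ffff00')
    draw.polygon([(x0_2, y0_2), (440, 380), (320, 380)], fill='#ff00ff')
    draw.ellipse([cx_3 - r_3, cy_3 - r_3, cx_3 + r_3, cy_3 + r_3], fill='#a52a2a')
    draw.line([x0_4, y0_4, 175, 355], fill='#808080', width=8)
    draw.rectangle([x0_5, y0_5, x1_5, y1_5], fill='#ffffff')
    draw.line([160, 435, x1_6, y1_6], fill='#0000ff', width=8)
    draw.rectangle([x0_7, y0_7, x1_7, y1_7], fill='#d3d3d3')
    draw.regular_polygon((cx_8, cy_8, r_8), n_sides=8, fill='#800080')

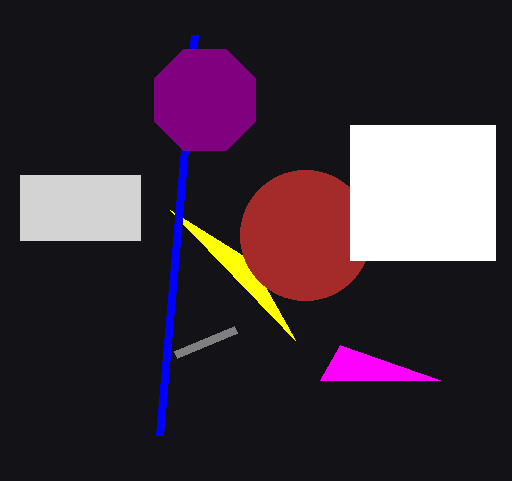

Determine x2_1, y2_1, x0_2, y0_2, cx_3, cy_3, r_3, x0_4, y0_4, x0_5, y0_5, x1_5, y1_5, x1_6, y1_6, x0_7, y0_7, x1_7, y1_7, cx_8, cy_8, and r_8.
x2_1 = 170, y2_1 = 210, x0_2 = 340, y0_2 = 345, cx_3 = 305, cy_3 = 235, r_3 = 65, x0_4 = 235, y0_4 = 330, x0_5 = 350, y0_5 = 125, x1_5 = 495, y1_5 = 260, x1_6 = 195, y1_6 = 35, x0_7 = 20, y0_7 = 175, x1_7 = 140, y1_7 = 240, cx_8 = 205, cy_8 = 100, r_8 = 55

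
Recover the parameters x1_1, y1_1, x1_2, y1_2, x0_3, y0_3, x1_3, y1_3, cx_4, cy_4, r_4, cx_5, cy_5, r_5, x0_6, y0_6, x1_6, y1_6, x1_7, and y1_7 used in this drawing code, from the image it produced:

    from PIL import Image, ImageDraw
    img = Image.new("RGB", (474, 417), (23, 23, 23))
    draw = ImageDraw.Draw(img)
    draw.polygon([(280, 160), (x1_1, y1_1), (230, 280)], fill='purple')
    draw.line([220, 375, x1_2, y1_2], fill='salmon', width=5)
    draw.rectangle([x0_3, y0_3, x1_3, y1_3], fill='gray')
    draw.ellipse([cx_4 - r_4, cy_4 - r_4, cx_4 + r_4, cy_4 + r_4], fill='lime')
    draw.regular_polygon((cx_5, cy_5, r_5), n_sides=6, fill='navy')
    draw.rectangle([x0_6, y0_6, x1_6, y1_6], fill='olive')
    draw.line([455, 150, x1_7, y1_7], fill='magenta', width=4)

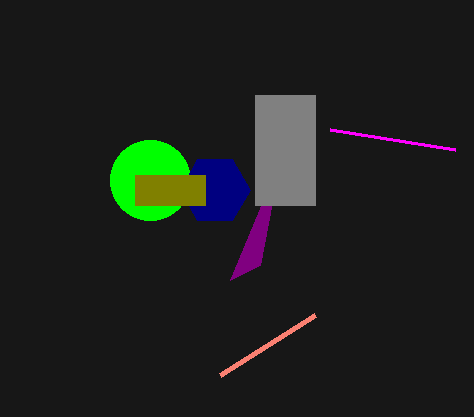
x1_1 = 260
y1_1 = 265
x1_2 = 315
y1_2 = 315
x0_3 = 255
y0_3 = 95
x1_3 = 315
y1_3 = 205
cx_4 = 150
cy_4 = 180
r_4 = 40
cx_5 = 215
cy_5 = 190
r_5 = 35
x0_6 = 135
y0_6 = 175
x1_6 = 205
y1_6 = 205
x1_7 = 330
y1_7 = 130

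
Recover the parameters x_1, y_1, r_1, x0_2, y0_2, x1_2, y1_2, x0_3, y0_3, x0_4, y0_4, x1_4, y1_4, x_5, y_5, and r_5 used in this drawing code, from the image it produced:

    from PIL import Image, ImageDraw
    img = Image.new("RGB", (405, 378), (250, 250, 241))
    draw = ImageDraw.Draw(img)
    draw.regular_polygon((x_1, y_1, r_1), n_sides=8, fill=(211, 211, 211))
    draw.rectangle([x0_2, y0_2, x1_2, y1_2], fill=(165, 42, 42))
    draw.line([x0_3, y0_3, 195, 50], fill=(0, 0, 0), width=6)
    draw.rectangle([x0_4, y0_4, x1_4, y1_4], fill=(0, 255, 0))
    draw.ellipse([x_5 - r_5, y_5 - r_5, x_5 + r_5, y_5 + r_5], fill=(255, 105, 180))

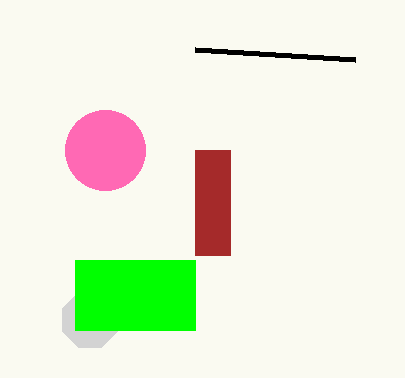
x_1 = 90; y_1 = 320; r_1 = 30; x0_2 = 195; y0_2 = 150; x1_2 = 230; y1_2 = 255; x0_3 = 355; y0_3 = 60; x0_4 = 75; y0_4 = 260; x1_4 = 195; y1_4 = 330; x_5 = 105; y_5 = 150; r_5 = 40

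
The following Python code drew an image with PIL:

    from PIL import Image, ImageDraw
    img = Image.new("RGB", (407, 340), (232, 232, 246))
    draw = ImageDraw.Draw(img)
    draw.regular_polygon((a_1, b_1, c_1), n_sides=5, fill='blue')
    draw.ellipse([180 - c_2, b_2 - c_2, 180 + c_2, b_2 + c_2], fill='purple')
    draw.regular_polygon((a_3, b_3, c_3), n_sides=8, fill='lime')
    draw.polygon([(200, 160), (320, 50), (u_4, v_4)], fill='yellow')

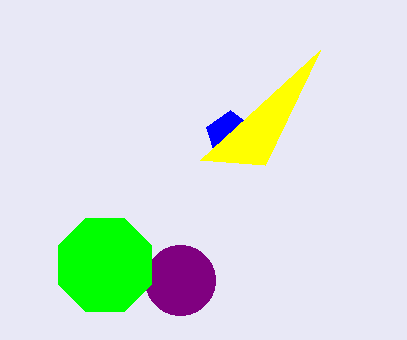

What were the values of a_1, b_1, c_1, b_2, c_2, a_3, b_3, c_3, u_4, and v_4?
a_1 = 230, b_1 = 135, c_1 = 25, b_2 = 280, c_2 = 35, a_3 = 105, b_3 = 265, c_3 = 50, u_4 = 265, v_4 = 165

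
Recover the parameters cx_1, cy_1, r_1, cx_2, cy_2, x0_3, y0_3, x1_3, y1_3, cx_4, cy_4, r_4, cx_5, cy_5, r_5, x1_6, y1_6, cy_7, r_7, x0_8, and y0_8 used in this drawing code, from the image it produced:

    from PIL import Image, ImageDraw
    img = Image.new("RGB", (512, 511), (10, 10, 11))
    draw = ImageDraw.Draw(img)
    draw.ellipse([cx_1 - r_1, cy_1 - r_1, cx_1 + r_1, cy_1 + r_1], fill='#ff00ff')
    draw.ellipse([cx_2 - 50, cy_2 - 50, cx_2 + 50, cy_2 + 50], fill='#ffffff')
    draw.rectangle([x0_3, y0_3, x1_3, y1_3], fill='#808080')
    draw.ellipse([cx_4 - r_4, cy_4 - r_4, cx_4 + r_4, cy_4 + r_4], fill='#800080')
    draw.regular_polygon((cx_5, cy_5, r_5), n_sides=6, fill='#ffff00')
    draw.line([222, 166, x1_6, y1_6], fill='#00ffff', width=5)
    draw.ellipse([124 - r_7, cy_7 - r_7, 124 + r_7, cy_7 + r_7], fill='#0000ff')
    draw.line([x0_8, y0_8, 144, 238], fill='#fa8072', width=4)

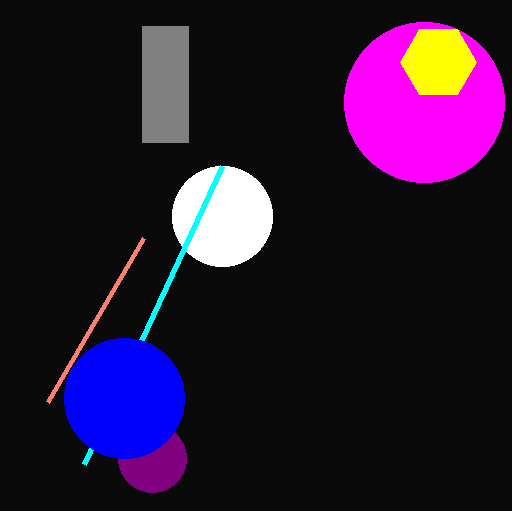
cx_1 = 424; cy_1 = 102; r_1 = 80; cx_2 = 222; cy_2 = 216; x0_3 = 142; y0_3 = 26; x1_3 = 188; y1_3 = 142; cx_4 = 152; cy_4 = 458; r_4 = 34; cx_5 = 438; cy_5 = 62; r_5 = 38; x1_6 = 84; y1_6 = 464; cy_7 = 398; r_7 = 60; x0_8 = 48; y0_8 = 402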